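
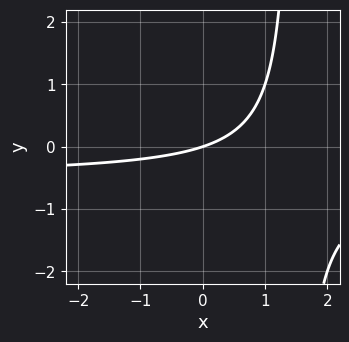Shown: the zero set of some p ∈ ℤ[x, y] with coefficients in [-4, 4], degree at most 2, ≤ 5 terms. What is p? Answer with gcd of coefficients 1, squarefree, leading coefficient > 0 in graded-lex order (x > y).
First, deg p = 2.
Next, from the axis intercepts and sections: it meets the y-axis at y = 0 (among the integer gridlines); one x-axis crossing is at x = 0.
Finally, together with the visible shape, these determine p as stated.

2*x*y + x - 3*y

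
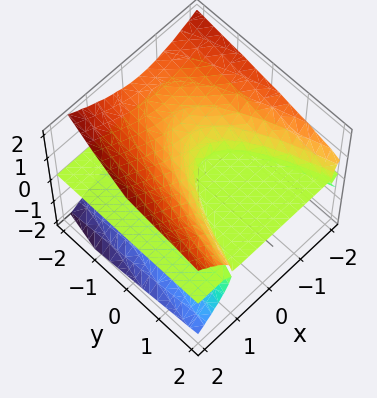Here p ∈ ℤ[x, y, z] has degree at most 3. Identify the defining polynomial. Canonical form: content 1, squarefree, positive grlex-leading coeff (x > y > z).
1. The picture has 2 separate pieces.
2. The degree is 3 — a generic line meets the surface in up to 3 points.
3. Against the integer gridlines: it crosses the z-axis at the gridline z = 0; the visible y-axis segment lies entirely on the surface; the visible x-axis segment lies entirely on the surface.
4. Matching integer coefficients to the picture gives p.

2*x^2*z - 3*z^3 + 2*x*z - 2*y*z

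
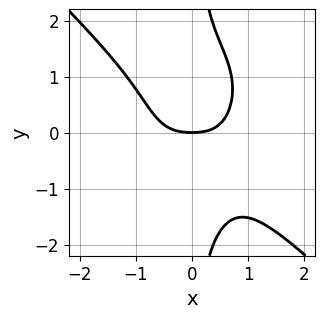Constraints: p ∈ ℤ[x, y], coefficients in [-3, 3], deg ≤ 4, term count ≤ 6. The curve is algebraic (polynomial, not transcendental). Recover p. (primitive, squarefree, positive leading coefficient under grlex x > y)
3*x^4 + x^3*y + 2*x*y^3 + x^2 - 3*y

(a) Degree: no degree-3 curve has this shape, so deg p = 4.
(b) Reading off the gridlines: it crosses the y-axis at the gridline y = 0; it crosses the x-axis at the gridline x = 0.
(c) Putting this together gives p.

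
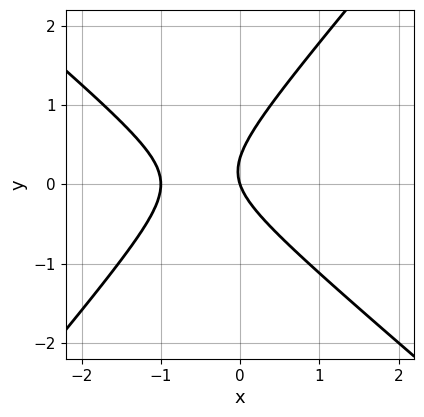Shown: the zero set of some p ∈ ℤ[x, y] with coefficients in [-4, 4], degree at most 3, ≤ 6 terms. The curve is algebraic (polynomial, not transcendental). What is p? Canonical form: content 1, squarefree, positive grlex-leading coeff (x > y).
3*x^2 + x*y - 3*y^2 + 3*x + y

(a) Degree: the shape is more complex than any degree-1 curve, so deg p = 2.
(b) From the visible intercepts: among the integer gridlines, it crosses the x-axis at x ∈ {-1, 0}; it crosses the y-axis at the gridline y = 0.
(c) The integer polynomial consistent with all of this is the stated p.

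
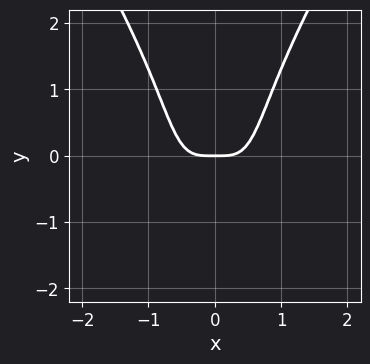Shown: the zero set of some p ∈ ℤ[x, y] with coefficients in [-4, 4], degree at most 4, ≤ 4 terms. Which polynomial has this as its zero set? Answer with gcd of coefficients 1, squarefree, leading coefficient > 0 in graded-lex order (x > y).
First, the degree is 4 — no degree-3 curve has this shape.
Next, symmetries: it's symmetric under x → −x, forcing even powers of x.
Next, observable constraints: one x-axis crossing is at x = 0; one y-axis crossing is at y = 0.
Finally, matching integer coefficients to the picture gives p.

3*x^4 - x^2*y^2 - y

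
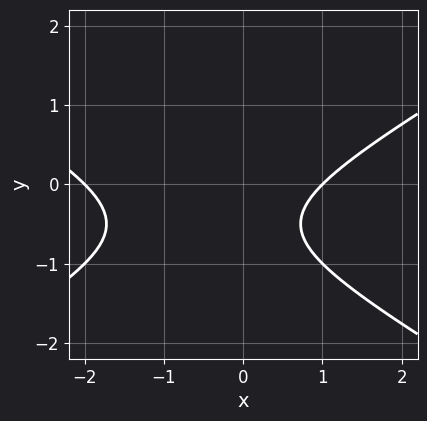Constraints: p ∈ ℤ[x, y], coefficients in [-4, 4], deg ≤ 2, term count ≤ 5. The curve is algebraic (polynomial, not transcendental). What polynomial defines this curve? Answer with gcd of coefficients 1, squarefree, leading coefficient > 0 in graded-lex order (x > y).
x^2 - 3*y^2 + x - 3*y - 2

deg p = 2.
Checking where it meets the axes: among the integer gridlines, it crosses the x-axis at x ∈ {-2, 1}; it misses every integer gridline on the y-axis.
Assembling these constraints gives the stated polynomial.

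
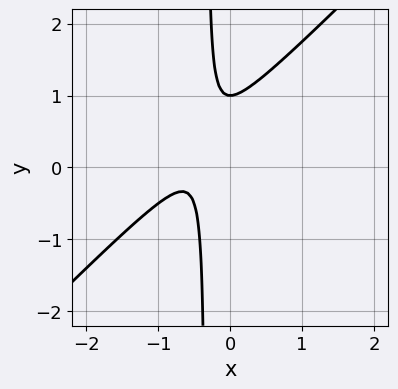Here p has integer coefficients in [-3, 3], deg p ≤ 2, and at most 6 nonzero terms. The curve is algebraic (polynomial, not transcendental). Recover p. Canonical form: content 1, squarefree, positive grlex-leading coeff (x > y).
3*x^2 - 3*x*y + 3*x - y + 1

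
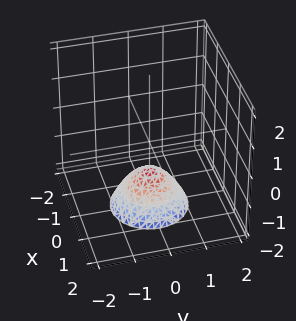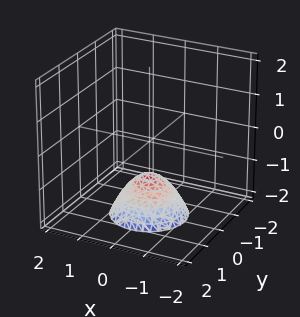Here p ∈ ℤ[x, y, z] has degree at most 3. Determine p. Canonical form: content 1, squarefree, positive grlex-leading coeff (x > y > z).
x^2 + y^2 + z + 1

1. Degree: a generic line meets the surface in up to 2 points, so deg p = 2.
2. By symmetry, every cross-section ⟂ z is a circle, so x, y appear only via x² + y².
3. From the axis intercepts and sections: it misses every integer gridline on the x-axis; a circular section at z = -2 has radius exactly 1; it misses every integer gridline on the y-axis.
4. The integer polynomial consistent with all of this is the stated p. Check: (0, 0, -1) on the z-axis lies on the surface, and p(0, 0, -1) = 0. ✓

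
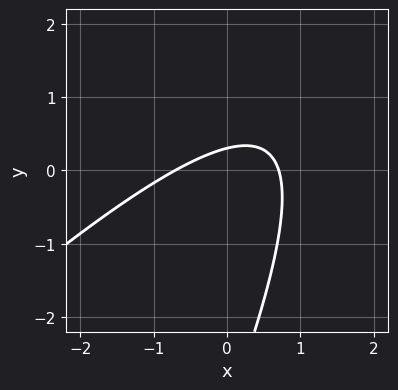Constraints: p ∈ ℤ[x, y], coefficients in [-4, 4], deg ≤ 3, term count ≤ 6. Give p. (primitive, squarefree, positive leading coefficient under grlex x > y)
2*x^2 - 3*x*y + y^2 + 3*y - 1

First, degree: the shape is more complex than any degree-1 curve, so deg p = 2.
Finally, matching integer coefficients to the picture gives p.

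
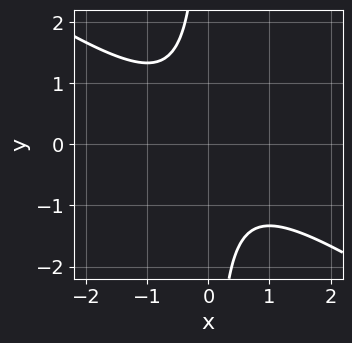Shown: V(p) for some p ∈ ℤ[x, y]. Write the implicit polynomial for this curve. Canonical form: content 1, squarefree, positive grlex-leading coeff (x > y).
(a) deg p = 2. No degree-1 curve has this shape.
(b) Against the integer gridlines: the curve avoids every integer y-axis point in the box; no x-intercept at any integer in the box.
(c) These observations pin down the coefficients.

2*x^2 + 3*x*y + 2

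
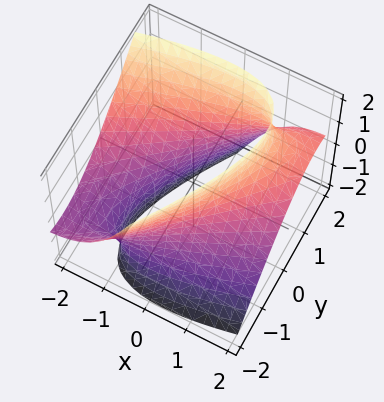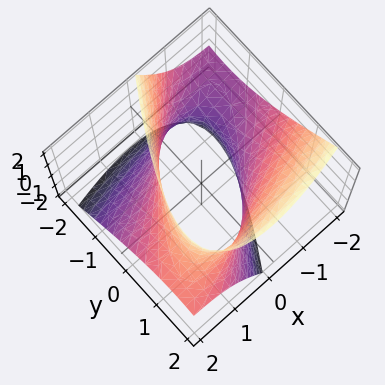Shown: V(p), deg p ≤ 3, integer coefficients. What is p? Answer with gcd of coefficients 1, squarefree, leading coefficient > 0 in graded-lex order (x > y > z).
Degree: no degree-1 surface has this shape, so deg p = 2.
Observable constraints: the surface avoids every integer z-axis point in the box.
Together with the visible shape, these determine p as stated.

x^2 - 3*x*y + 3*x*z + 2*y^2 - z^2 - 3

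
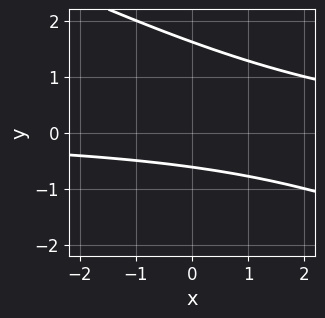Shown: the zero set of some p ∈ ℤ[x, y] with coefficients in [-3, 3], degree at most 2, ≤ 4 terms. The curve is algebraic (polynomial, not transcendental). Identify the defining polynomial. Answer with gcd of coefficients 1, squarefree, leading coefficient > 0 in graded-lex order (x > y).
(a) The degree is 2 — the shape is more complex than any degree-1 curve.
(b) From the axis intercepts and sections: it misses every integer gridline on the x-axis.
(c) Fitting integer coefficients to these (and the overall shape) gives p.

x*y + 2*y^2 - 2*y - 2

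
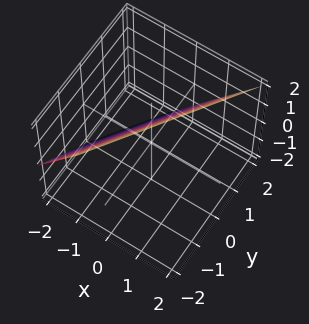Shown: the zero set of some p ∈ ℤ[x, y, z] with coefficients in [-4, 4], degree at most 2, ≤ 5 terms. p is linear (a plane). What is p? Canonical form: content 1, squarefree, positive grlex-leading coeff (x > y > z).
(a) Degree: every cross-section is a straight line — this is a plane, so deg p = 1.
(b) From the visible intercepts: it meets the z-axis at z = 1 (among the integer gridlines); it meets the y-axis at y = 1 (among the integer gridlines).
(c) Together with the visible shape, these determine p as stated.

3*x - 2*y - 2*z + 2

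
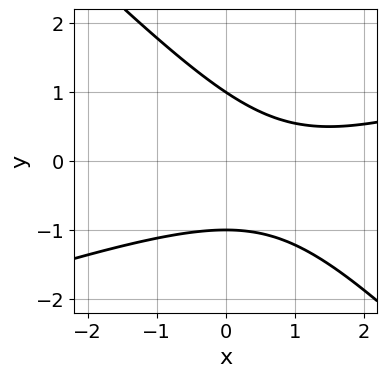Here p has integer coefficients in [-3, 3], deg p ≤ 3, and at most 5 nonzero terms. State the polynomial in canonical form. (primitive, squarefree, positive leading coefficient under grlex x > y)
x^2 - 2*x*y - 3*y^2 - 2*x + 3

deg p = 2. No degree-1 curve has this shape.
From the axis intercepts and sections: among the integer gridlines, it crosses the y-axis at y ∈ {-1, 1}; the curve avoids every integer x-axis point in the box.
These observations pin down the coefficients.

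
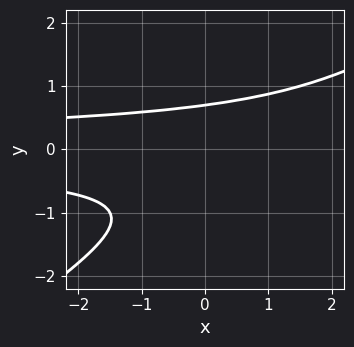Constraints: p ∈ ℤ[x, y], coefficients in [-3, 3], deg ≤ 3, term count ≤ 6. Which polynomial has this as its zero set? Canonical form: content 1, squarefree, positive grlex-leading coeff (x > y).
First, the degree is 3 — a generic line meets the curve in up to 3 points.
Then, from the axis intercepts and sections: no x-intercept at any integer in the box.
Finally, assembling these constraints gives the stated polynomial.

2*x*y^2 - 3*y^3 - 2*y^2 + 2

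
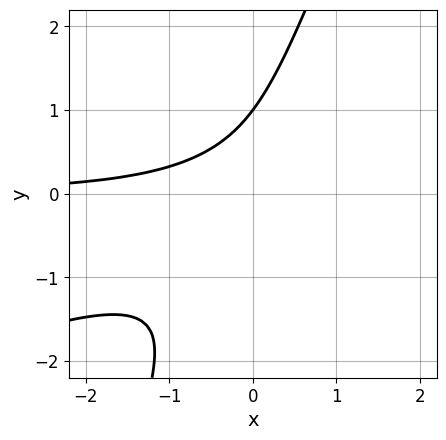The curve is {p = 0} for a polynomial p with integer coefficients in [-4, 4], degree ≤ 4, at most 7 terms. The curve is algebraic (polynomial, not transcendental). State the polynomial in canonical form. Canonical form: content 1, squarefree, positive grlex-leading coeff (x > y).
(a) The degree is 3 — no degree-2 curve has this shape.
(b) From the axis intercepts and sections: it crosses the y-axis at the gridline y = 1; no x-intercept at any integer in the box.
(c) These observations pin down the coefficients.

x^2*y - 3*x*y^2 + y^3 - x*y - 1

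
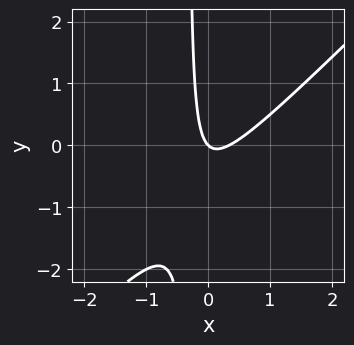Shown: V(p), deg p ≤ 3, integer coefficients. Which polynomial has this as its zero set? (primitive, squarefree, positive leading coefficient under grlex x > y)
3*x^2 - 3*x*y - x - y

(a) The degree is 2 — no degree-1 curve has this shape.
(b) Reading off the gridlines: one x-axis crossing is at x = 0; it crosses the y-axis at the gridline y = 0.
(c) Fitting integer coefficients to these (and the overall shape) gives p.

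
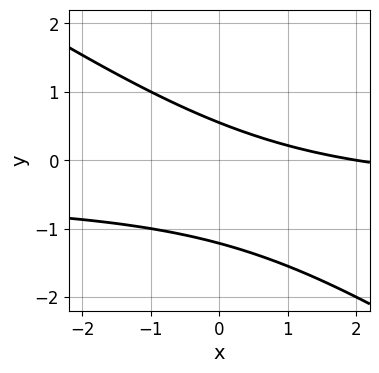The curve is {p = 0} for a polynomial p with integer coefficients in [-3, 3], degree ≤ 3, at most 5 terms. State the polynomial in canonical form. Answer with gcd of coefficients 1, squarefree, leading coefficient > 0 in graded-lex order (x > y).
(a) Degree: no degree-1 curve has this shape, so deg p = 2.
(b) Observable constraints: one x-axis crossing is at x = 2.
(c) Assembling these constraints gives the stated polynomial.

2*x*y + 3*y^2 + x + 2*y - 2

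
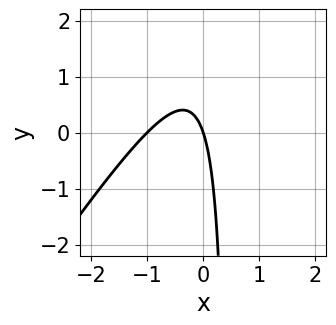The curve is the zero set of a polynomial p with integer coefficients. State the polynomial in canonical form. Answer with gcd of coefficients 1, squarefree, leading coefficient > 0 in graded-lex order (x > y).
The degree is 2 — a generic line meets the curve in up to 2 points.
From the visible intercepts: it crosses the y-axis at the gridline y = 0; among the integer gridlines, it crosses the x-axis at x ∈ {-1, 0}.
The integer polynomial consistent with all of this is the stated p.

3*x^2 - 2*x*y + 3*x + y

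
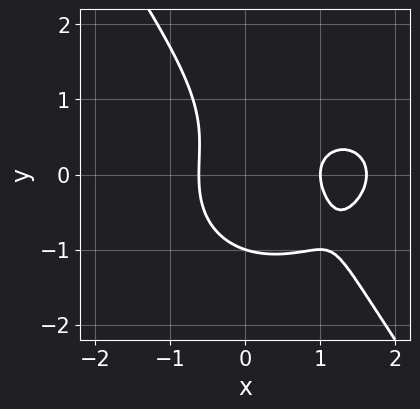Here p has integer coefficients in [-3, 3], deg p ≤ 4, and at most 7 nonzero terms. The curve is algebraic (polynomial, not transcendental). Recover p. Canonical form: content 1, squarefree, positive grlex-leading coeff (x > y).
First, the degree is 3 — a generic line meets the curve in up to 3 points.
Then, against the integer gridlines: it crosses the x-axis at the gridline x = 1; it meets the y-axis at y = -1 (among the integer gridlines).
Finally, assembling these constraints gives the stated polynomial.

x^3 + x*y^2 + y^3 - 2*x^2 + 1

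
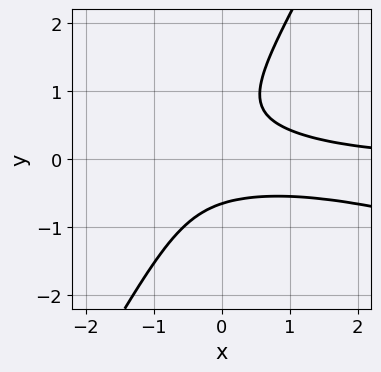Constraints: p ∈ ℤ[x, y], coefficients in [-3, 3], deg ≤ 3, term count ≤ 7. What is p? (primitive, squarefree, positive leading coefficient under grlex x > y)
1. The degree is 3 — a generic line meets the curve in up to 3 points.
2. Against the integer gridlines: it misses every integer gridline on the x-axis.
3. Putting this together gives p.

x^2*y + 3*x*y^2 - 2*y^3 + y^2 - 1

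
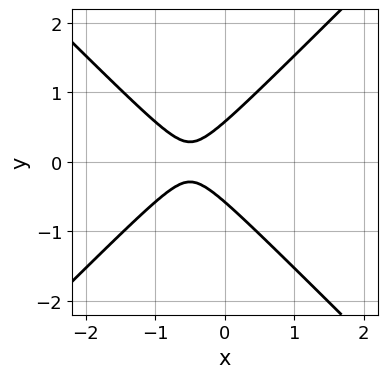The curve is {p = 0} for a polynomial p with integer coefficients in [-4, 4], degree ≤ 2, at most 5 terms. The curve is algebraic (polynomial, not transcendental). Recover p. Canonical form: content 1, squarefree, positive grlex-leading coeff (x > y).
First, degree: the shape is more complex than any degree-1 curve, so deg p = 2.
Next, symmetries: it's symmetric under y → −y, forcing even powers of y.
Next, against the integer gridlines: the curve avoids every integer x-axis point in the box.
Finally, solving for integer coefficients yields p as stated.

3*x^2 - 3*y^2 + 3*x + 1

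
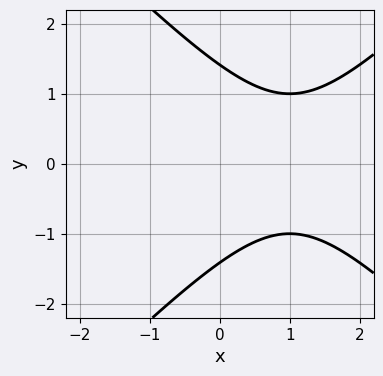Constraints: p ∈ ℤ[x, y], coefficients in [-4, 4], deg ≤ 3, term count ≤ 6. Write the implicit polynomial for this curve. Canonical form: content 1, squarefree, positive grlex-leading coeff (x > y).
x^2 - y^2 - 2*x + 2

The degree is 2 — a generic line meets the curve in up to 2 points.
Symmetries: the y ↦ −y reflection is a symmetry, so y appears only in even powers.
From the axis intercepts and sections: no x-intercept at any integer in the box.
Assembling these constraints gives the stated polynomial.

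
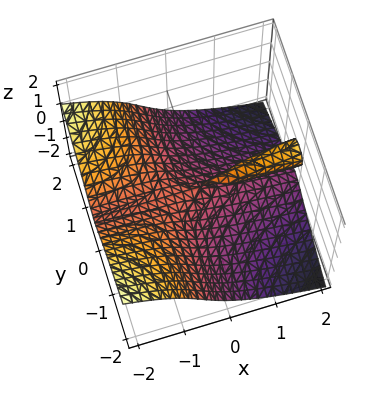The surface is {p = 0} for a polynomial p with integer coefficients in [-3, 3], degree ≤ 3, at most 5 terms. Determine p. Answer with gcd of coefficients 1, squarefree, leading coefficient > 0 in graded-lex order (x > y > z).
3*x*y^2 + 2*y^2*z + 3*z^3 - x*z + 2*y^2

1. The picture has 2 separate pieces. Treating them together as one polynomial.
2. The degree is 3 — a generic line meets the surface in up to 3 points.
3. From the visible intercepts: one y-axis crossing is at y = 0; the visible x-axis segment lies entirely on the surface; it crosses the z-axis at the gridline z = 0.
4. Fitting integer coefficients to these (and the overall shape) gives p.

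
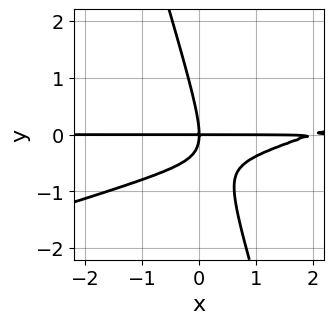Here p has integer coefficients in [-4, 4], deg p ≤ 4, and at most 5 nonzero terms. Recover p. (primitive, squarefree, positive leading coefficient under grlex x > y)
First, degree: a generic line meets the curve in up to 3 points, so deg p = 3.
Then, against the integer gridlines: the visible x-axis segment lies entirely on the curve; one y-axis crossing is at y = 0.
Finally, solving for integer coefficients yields p as stated.

x^2*y - 3*x*y^2 - y^3 - 2*x*y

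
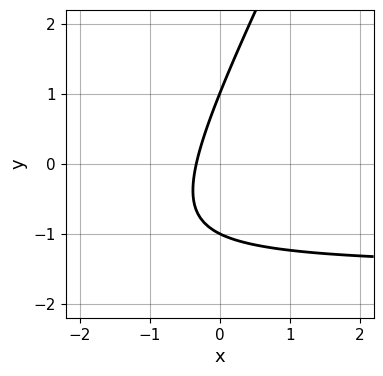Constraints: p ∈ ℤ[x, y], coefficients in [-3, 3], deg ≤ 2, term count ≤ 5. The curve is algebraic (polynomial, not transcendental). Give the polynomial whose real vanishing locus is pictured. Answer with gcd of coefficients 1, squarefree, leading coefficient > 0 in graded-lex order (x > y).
2*x*y - y^2 + 3*x + 1

1. deg p = 2.
2. Against the integer gridlines: the y-axis gridline crossings are at y ∈ {-1, 1}.
3. Putting this together gives p.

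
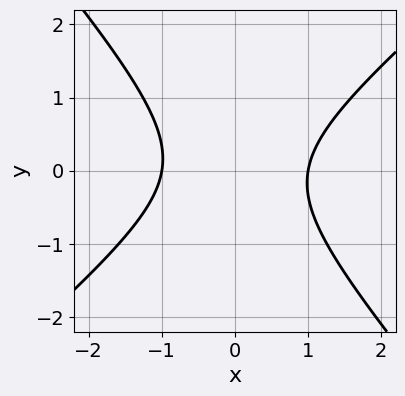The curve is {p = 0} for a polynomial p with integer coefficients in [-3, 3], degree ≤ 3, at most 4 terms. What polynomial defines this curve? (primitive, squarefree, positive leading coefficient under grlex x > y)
(a) Degree: no degree-1 curve has this shape, so deg p = 2.
(b) Checking where it meets the axes: no y-intercept at any integer in the box; among the integer gridlines, it crosses the x-axis at x ∈ {-1, 1}.
(c) Putting this together gives p.

3*x^2 - x*y - 3*y^2 - 3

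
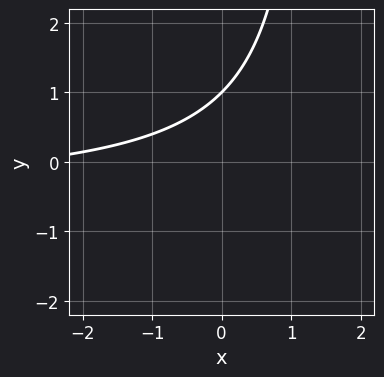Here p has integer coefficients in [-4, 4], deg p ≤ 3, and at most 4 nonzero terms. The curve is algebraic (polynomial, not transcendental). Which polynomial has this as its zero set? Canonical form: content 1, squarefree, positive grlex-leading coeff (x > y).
First, the degree is 2 — no degree-1 curve has this shape.
Next, against the integer gridlines: it misses every integer gridline on the x-axis; it crosses the y-axis at the gridline y = 1.
Finally, matching integer coefficients to the picture gives p.

2*x*y + x - 3*y + 3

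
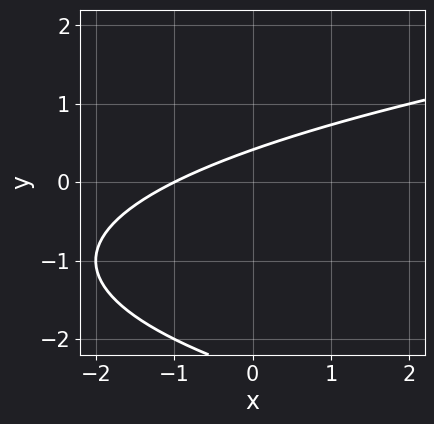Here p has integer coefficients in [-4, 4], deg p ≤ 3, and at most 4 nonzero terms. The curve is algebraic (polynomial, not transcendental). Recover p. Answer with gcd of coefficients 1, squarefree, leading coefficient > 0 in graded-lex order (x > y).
y^2 - x + 2*y - 1

Degree: no degree-1 curve has this shape, so deg p = 2.
Checking where it meets the axes: it crosses the x-axis at the gridline x = -1.
Fitting integer coefficients to these (and the overall shape) gives p.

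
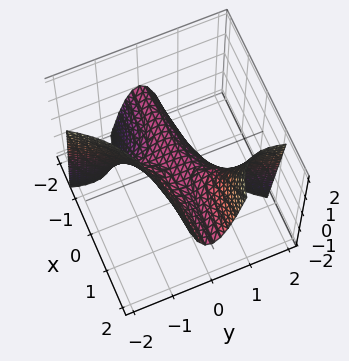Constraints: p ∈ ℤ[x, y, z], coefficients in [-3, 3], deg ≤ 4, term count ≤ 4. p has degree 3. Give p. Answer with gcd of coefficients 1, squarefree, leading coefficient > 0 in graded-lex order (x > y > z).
2*x*y^2 - y^3 - z

(a) deg p = 3.
(b) From the visible intercepts: it meets the z-axis at z = 0 (among the integer gridlines); it meets the y-axis at y = 0 (among the integer gridlines); every point of the x-axis in the box is on the surface.
(c) Fitting integer coefficients to these (and the overall shape) gives p.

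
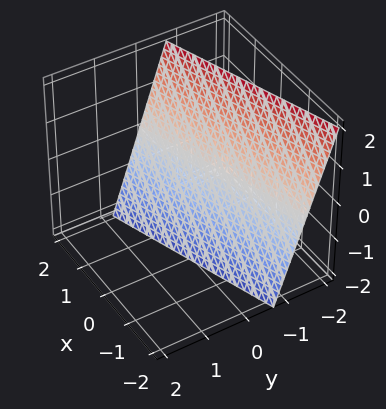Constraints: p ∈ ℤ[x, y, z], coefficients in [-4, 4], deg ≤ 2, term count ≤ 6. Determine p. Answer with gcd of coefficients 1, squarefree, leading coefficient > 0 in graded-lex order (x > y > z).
deg p = 1. The surface is flat (a plane).
From the visible intercepts: it meets the x-axis at x = 2 (among the integer gridlines); it meets the z-axis at z = -2 (among the integer gridlines).
Fitting integer coefficients to these (and the overall shape) gives p.

x - 3*y - z - 2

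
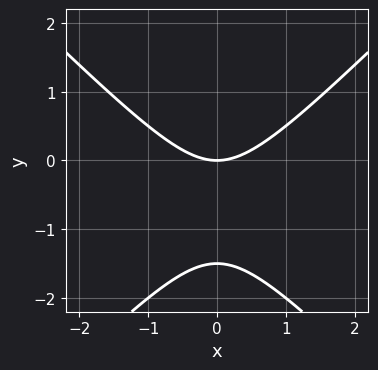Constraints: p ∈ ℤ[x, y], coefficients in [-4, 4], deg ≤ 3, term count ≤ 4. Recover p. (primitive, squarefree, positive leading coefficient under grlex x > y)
2*x^2 - 2*y^2 - 3*y

1. The degree is 2 — a generic line meets the curve in up to 2 points.
2. Symmetries: the x ↦ −x reflection is a symmetry, so x appears only in even powers.
3. From the visible intercepts: one x-axis crossing is at x = 0; it crosses the y-axis at the gridline y = 0.
4. Fitting integer coefficients to these (and the overall shape) gives p.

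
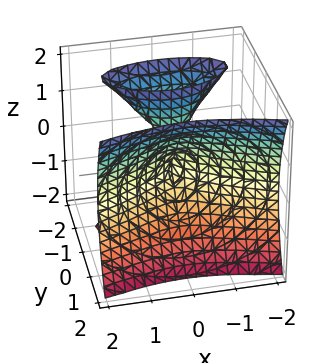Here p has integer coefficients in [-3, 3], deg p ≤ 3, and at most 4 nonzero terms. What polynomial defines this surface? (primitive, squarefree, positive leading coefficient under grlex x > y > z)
2*y^3 - y*z^2 - x^2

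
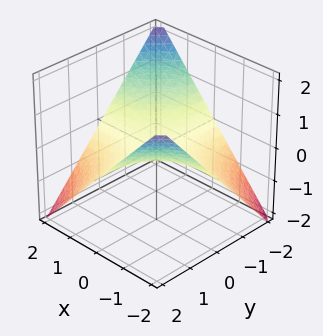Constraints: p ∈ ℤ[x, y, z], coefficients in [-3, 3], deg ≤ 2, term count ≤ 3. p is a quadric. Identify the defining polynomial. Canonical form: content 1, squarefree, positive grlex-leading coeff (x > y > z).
x*y + 2*z

1. The degree is 2 — a saddle surface; a quadric.
2. From the visible intercepts: the visible y-axis segment lies entirely on the surface; one z-axis crossing is at z = 0; the visible x-axis segment lies entirely on the surface.
3. These observations pin down the coefficients.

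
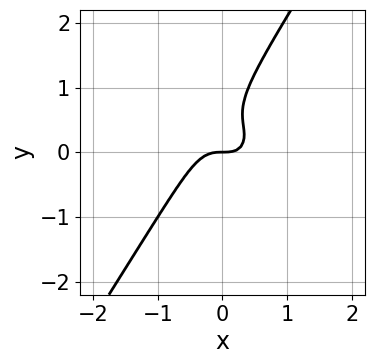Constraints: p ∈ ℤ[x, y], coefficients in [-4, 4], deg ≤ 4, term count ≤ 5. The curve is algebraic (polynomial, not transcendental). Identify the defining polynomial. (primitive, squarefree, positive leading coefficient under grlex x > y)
3*x^3 + 2*x*y^2 - 2*y^3 + 2*y^2 - y

deg p = 3. No degree-2 curve has this shape.
Observable constraints: it crosses the y-axis at the gridline y = 0; one x-axis crossing is at x = 0.
The integer polynomial consistent with all of this is the stated p.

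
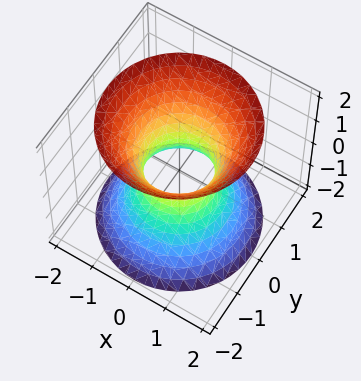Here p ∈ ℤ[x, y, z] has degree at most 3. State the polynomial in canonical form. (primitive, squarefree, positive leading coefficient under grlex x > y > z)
First, degree: the shape is more complex than any degree-1 surface, so deg p = 2.
Then, symmetries: the surface is invariant under rotation about z: p = q(x² + y², z).
Next, reading off the gridlines: it misses every integer gridline on the z-axis; a circular section at z = 2 has radius between 1 and 2.
Finally, matching integer coefficients to the picture gives p.

3*x^2 + 3*y^2 - 2*z^2 - 2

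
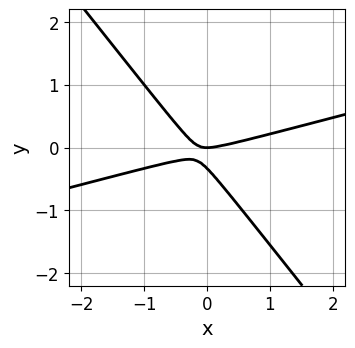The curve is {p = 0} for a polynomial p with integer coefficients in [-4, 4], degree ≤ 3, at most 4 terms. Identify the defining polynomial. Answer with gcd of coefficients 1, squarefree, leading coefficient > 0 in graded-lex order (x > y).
1. The degree is 2 — no degree-1 curve has this shape.
2. From the axis intercepts and sections: one x-axis crossing is at x = 0; it meets the y-axis at y = 0 (among the integer gridlines).
3. These observations pin down the coefficients.

x^2 - 3*x*y - 3*y^2 - y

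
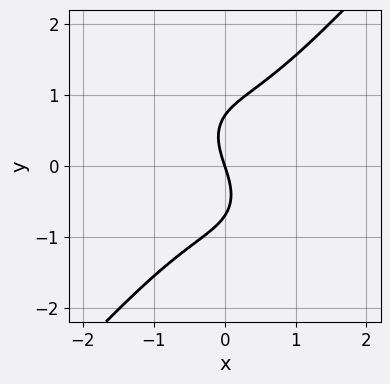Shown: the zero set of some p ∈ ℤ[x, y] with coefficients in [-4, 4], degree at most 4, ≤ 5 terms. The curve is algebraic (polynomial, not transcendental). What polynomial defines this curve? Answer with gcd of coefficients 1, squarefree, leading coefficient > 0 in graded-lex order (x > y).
3*x^3 - 2*y^3 + 3*x + y

deg p = 3.
Checking where it meets the axes: it crosses the x-axis at the gridline x = 0; it meets the y-axis at y = 0 (among the integer gridlines).
The integer polynomial consistent with all of this is the stated p.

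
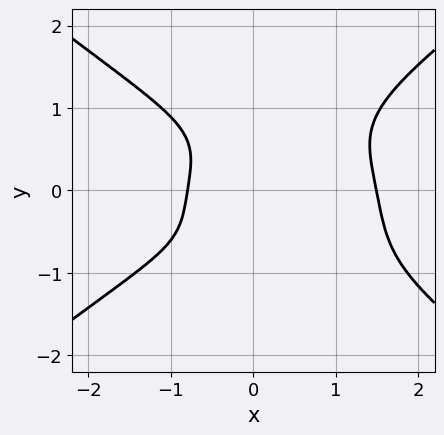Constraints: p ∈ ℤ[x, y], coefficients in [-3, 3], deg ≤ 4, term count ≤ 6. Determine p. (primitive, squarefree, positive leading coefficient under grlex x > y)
x^4 - 3*y^4 + x^2*y - 2*x - 2

First, deg p = 4.
Next, from the axis intercepts and sections: no y-intercept at any integer in the box.
Finally, assembling these constraints gives the stated polynomial.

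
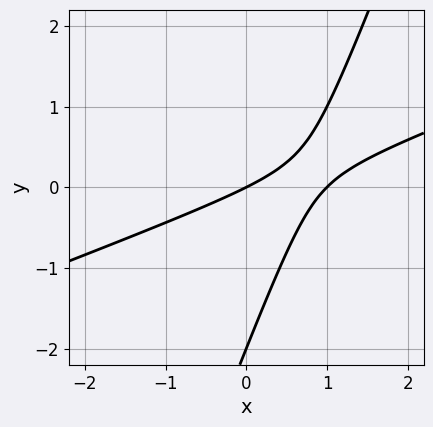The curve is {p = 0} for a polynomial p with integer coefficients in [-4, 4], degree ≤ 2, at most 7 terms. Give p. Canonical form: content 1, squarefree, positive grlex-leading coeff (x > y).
x^2 - 3*x*y + y^2 - x + 2*y

First, the degree is 2 — a generic line meets the curve in up to 2 points.
Then, against the integer gridlines: the y-axis gridline crossings are at y ∈ {-2, 0}; the x-axis gridline crossings are at x ∈ {0, 1}.
Finally, these observations pin down the coefficients.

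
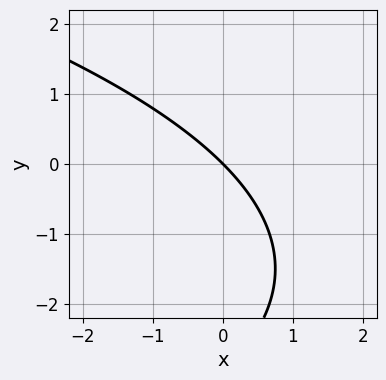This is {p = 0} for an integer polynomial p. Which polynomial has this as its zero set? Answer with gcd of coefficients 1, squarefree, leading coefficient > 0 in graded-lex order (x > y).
The degree is 2 — a generic line meets the curve in up to 2 points.
From the visible intercepts: it crosses the x-axis at the gridline x = 0; one y-axis crossing is at y = 0.
Assembling these constraints gives the stated polynomial.

y^2 + 3*x + 3*y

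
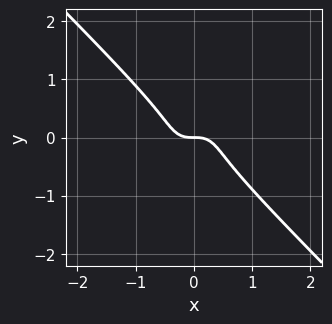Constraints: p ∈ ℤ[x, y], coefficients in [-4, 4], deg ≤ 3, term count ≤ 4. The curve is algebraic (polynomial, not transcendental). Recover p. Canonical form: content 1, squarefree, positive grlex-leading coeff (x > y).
3*x^3 + 3*y^3 + y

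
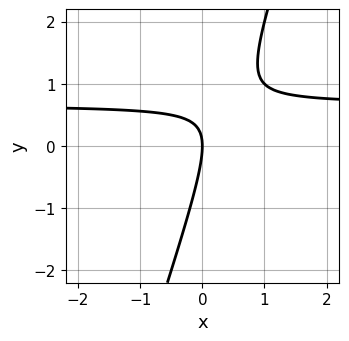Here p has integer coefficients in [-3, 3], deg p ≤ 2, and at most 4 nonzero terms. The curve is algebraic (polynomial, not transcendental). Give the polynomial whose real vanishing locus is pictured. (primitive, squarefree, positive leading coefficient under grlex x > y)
1. deg p = 2. No degree-1 curve has this shape.
2. Reading off the gridlines: it meets the y-axis at y = 0 (among the integer gridlines); it crosses the x-axis at the gridline x = 0.
3. These observations pin down the coefficients.

3*x*y - y^2 - 2*x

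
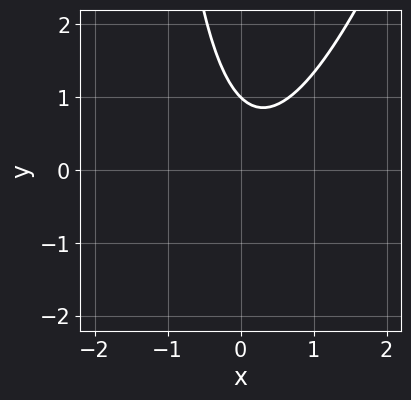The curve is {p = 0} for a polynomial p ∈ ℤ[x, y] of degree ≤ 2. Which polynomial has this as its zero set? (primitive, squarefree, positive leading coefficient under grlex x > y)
The degree is 2 — a generic line meets the curve in up to 2 points.
From the axis intercepts and sections: it crosses the y-axis at the gridline y = 1; the curve avoids every integer x-axis point in the box.
Assembling these constraints gives the stated polynomial.

3*x^2 - x*y - x - 2*y + 2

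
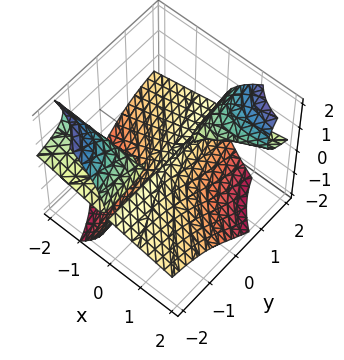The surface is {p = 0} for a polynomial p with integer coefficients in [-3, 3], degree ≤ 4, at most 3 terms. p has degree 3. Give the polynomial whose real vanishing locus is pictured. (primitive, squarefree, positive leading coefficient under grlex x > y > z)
2*x*y*z - z^3 - x^2

First, the picture has 2 separate pieces.
Next, deg p = 3.
Then, from the visible intercepts: one z-axis crossing is at z = 0; every point of the y-axis in the box is on the surface.
Finally, the integer polynomial consistent with all of this is the stated p.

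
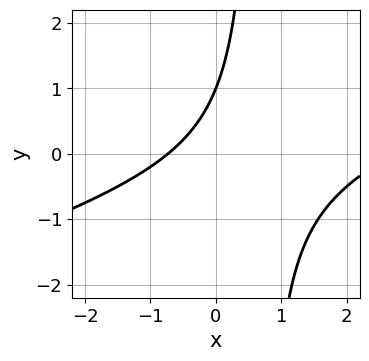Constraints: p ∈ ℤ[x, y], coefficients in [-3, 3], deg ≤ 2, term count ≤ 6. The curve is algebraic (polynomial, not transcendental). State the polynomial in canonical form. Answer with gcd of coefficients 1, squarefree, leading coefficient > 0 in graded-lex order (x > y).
x^2 - 3*x*y - 2*x + 2*y - 2

(a) deg p = 2. The shape is more complex than any degree-1 curve.
(b) Checking where it meets the axes: one y-axis crossing is at y = 1.
(c) Together with the visible shape, these determine p as stated.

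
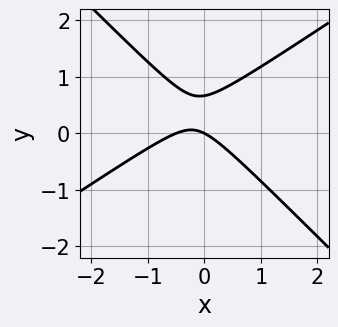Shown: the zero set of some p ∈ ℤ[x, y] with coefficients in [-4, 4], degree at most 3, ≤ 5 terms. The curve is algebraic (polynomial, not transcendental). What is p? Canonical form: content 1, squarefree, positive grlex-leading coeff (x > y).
2*x^2 - x*y - 3*y^2 + x + 2*y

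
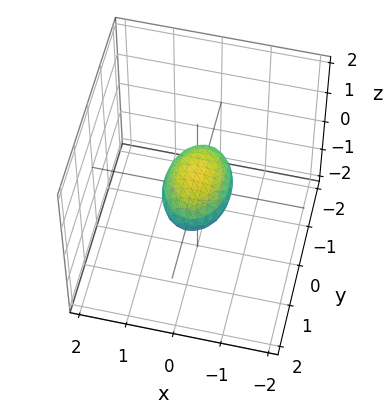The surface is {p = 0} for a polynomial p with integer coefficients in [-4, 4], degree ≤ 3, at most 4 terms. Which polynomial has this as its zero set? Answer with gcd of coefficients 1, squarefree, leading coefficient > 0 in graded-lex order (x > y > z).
2*x^2 + y^2 + 3*z^2 - 1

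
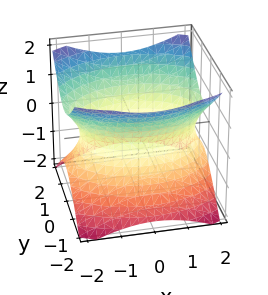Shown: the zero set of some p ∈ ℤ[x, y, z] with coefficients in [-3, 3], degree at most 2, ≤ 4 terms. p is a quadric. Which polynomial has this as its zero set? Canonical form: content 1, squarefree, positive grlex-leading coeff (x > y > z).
x^2 + 2*y^2 - 2*z^2 - 3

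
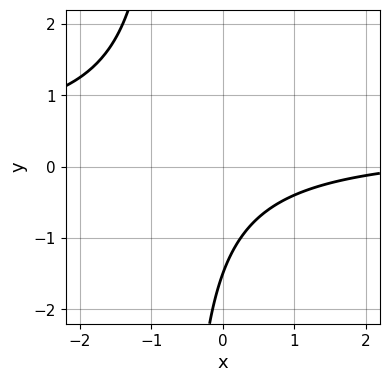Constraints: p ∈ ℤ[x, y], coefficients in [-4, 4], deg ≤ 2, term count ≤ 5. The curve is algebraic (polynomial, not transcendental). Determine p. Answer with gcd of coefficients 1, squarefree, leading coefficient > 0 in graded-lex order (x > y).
3*x*y - x + 2*y + 3

First, degree: no degree-1 curve has this shape, so deg p = 2.
Then, reading off the gridlines: it misses every integer gridline on the x-axis.
Finally, together with the visible shape, these determine p as stated.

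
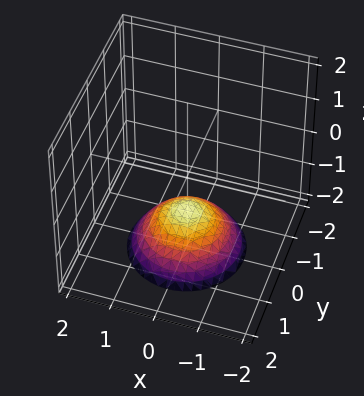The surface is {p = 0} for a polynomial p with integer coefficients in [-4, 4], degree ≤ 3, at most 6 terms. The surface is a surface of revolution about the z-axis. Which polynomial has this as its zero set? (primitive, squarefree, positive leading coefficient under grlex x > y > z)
2*x^2 + 2*y^2 + 3*z + 3

1. Degree: the shape is more complex than any degree-1 surface, so deg p = 2.
2. Symmetries: the surface is invariant under rotation about z: p = q(x² + y², z).
3. Checking where it meets the axes: one z-axis crossing is at z = -1; it misses every integer gridline on the y-axis; the surface avoids every integer x-axis point in the box.
4. The integer polynomial consistent with all of this is the stated p.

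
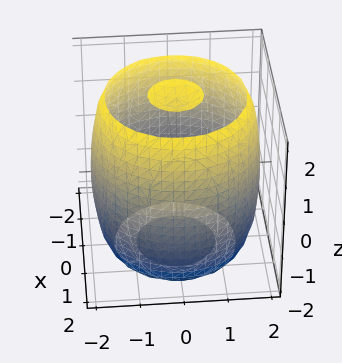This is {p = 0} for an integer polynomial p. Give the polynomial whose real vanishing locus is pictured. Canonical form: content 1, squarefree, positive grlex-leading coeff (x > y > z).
(a) There are 3 components.
(b) deg p = 4.
(c) Symmetries: every cross-section ⟂ z is a circle, so x, y appear only via x² + y².
(d) Observable constraints: a circular section at z = 2 has radius between 0 and 1.
(e) These observations pin down the coefficients.

x^4 + 2*x^2*y^2 + y^4 - 3*x^2 - 3*y^2 + z^2 - 3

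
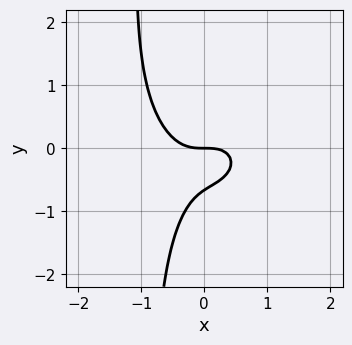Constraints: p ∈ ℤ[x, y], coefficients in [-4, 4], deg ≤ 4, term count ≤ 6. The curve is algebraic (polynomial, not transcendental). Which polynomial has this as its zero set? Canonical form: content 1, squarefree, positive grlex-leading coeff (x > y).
(a) deg p = 3.
(b) Against the integer gridlines: it meets the y-axis at y = 0 (among the integer gridlines); it meets the x-axis at x = 0 (among the integer gridlines).
(c) Solving for integer coefficients yields p as stated.

3*x^3 + 3*x*y^2 + 3*y^2 + 2*y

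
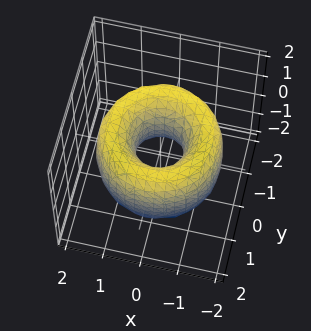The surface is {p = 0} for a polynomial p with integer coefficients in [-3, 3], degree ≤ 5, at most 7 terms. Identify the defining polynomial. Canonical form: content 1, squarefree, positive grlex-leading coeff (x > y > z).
First, degree: no degree-3 surface has this shape, so deg p = 4.
Next, symmetries: the surface is invariant under rotation about z: p = q(x² + y², z).
Next, checking where it meets the axes: it misses every integer gridline on the z-axis; a circular section at z = 0 has radius between 0 and 1.
Finally, assembling these constraints gives the stated polynomial.

x^4 + 2*x^2*y^2 + y^4 - 3*x^2 - 3*y^2 + z^2 + 1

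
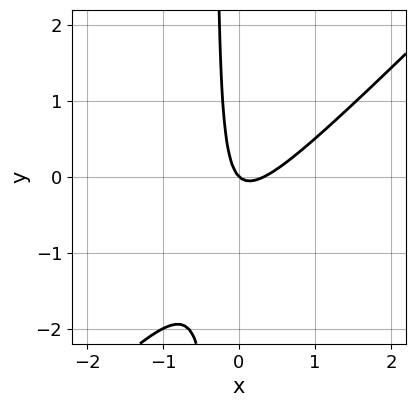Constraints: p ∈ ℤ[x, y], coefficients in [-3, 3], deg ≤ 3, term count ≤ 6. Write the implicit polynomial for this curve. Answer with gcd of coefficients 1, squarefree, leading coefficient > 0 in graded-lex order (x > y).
3*x^2 - 3*x*y - x - y

deg p = 2. A generic line meets the curve in up to 2 points.
From the visible intercepts: it crosses the x-axis at the gridline x = 0; it crosses the y-axis at the gridline y = 0.
Together with the visible shape, these determine p as stated.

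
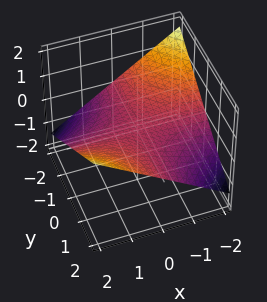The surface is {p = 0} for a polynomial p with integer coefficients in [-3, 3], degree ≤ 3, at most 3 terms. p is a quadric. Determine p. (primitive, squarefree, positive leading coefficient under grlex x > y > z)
1. The degree is 2 — a saddle surface; a quadric.
2. From the axis intercepts and sections: every point of the x-axis in the box is on the surface; every point of the y-axis in the box is on the surface.
3. Assembling these constraints gives the stated polynomial.

x*y - 3*z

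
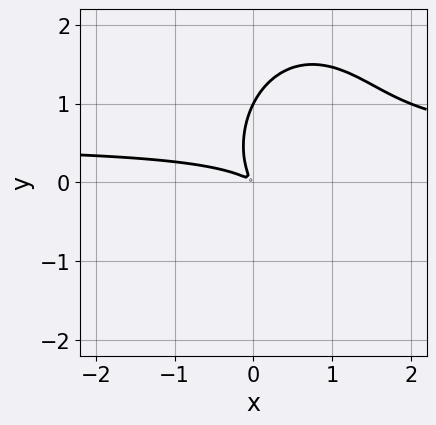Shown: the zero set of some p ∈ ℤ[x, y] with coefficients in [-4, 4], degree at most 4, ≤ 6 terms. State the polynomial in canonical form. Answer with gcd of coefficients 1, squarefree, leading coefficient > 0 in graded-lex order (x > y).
2*x^2*y + y^3 - x^2 - 2*x*y - y^2

(a) Degree: the shape is more complex than any degree-2 curve, so deg p = 3.
(b) Checking where it meets the axes: one y-axis crossing is at y = 1.
(c) Putting this together gives p.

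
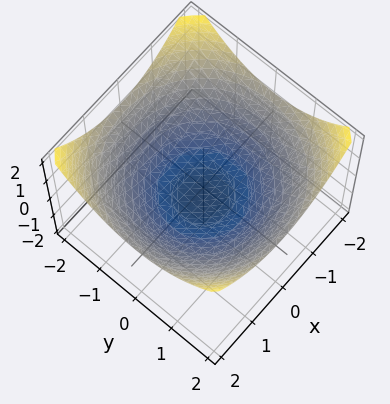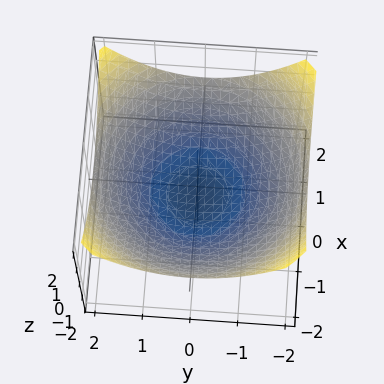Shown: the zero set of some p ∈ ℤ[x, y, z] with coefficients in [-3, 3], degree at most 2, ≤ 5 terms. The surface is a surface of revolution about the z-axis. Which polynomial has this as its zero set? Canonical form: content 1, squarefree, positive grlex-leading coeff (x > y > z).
1. deg p = 2.
2. By symmetry, the z-axis is an axis of rotation, so x and y enter only as x² + y².
3. Checking where it meets the axes: a circular section at z = 0 has radius between 1 and 2.
4. Putting this together gives p.

x^2 + y^2 - 3*z - 2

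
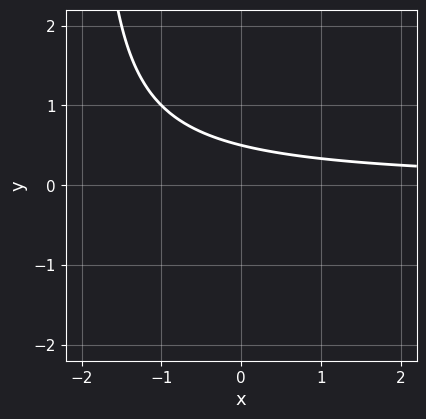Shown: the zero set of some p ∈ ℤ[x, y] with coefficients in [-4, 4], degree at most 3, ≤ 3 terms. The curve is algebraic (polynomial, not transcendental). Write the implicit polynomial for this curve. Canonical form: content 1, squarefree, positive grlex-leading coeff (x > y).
x*y + 2*y - 1

Degree: no degree-1 curve has this shape, so deg p = 2.
Observable constraints: no x-intercept at any integer in the box.
Matching integer coefficients to the picture gives p.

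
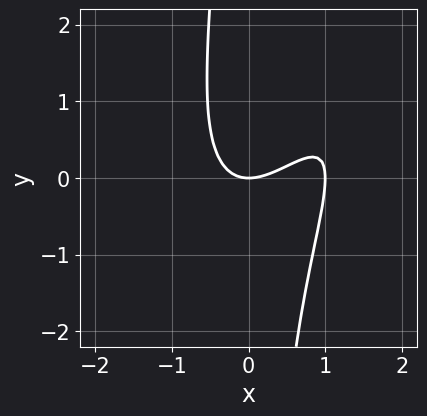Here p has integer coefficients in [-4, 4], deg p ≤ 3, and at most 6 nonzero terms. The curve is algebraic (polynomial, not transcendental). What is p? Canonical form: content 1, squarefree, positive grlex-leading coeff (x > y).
1. The degree is 3 — the shape is more complex than any degree-2 curve.
2. Reading off the gridlines: the x-axis gridline crossings are at x ∈ {0, 1}; it crosses the y-axis at the gridline y = 0.
3. Solving for integer coefficients yields p as stated.

2*x^3 - 2*x^2*y + x*y^2 - 2*x^2 + 2*y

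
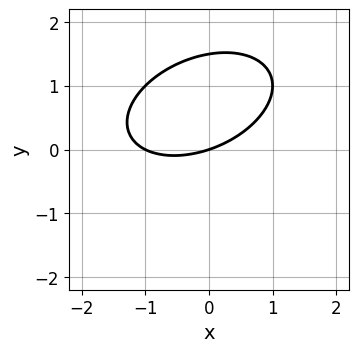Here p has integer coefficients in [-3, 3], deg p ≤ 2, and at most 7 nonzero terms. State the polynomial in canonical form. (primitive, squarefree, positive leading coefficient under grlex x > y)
1. deg p = 2. The shape is more complex than any degree-1 curve.
2. From the axis intercepts and sections: one y-axis crossing is at y = 0; the x-axis gridline crossings are at x ∈ {-1, 0}.
3. Assembling these constraints gives the stated polynomial.

x^2 - x*y + 2*y^2 + x - 3*y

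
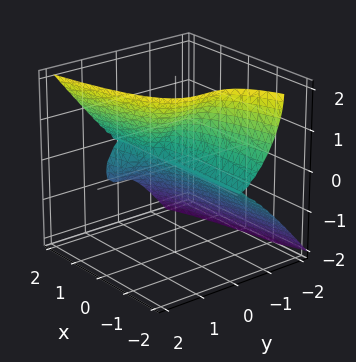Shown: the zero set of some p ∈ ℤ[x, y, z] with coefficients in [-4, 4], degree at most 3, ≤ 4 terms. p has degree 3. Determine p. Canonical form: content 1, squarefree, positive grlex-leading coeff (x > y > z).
x*z^2 - 2*y^3 + z^3 - z^2

deg p = 3. No degree-2 surface has this shape.
From the visible intercepts: the visible x-axis segment lies entirely on the surface; among the integer gridlines, it crosses the z-axis at z ∈ {0, 1}; it crosses the y-axis at the gridline y = 0.
Matching integer coefficients to the picture gives p.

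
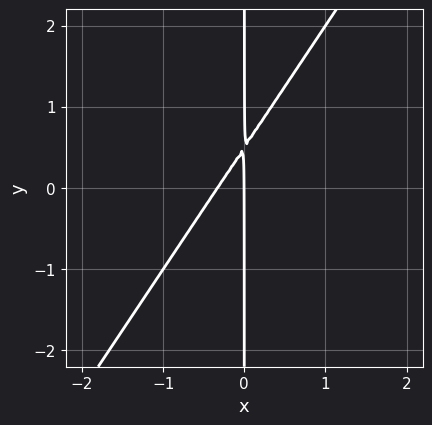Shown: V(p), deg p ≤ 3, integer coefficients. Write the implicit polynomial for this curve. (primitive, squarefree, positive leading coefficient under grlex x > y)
First, deg p = 2.
Next, reading off the gridlines: every point of the y-axis in the box is on the curve; one x-axis crossing is at x = 0.
Finally, putting this together gives p.

3*x^2 - 2*x*y + x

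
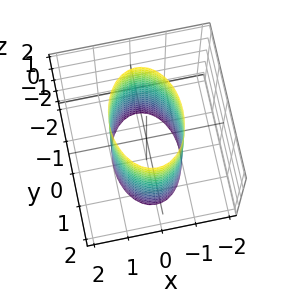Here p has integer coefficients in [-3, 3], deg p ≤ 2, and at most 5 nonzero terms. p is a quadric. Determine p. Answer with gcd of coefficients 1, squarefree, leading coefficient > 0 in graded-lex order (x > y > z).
First, deg p = 2. Constant cross-section along one axis; a quadric.
Next, symmetries: it's symmetric under y → −y, forcing even powers of y; it's symmetric under x → −x, forcing even powers of x; the z ↦ −z reflection is a symmetry, so z appears only in even powers.
Next, observable constraints: the x-axis gridline crossings are at x ∈ {-1, 1}; it misses every integer gridline on the z-axis.
Finally, together with the visible shape, these determine p as stated.

2*x^2 + y^2 - 2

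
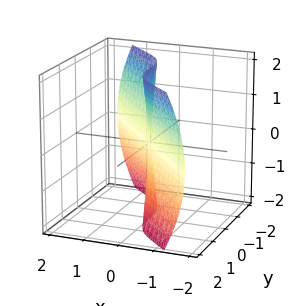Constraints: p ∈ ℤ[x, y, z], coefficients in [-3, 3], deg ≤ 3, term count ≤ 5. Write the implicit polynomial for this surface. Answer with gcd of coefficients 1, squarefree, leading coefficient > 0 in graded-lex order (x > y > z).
The degree is 3 — the shape is more complex than any degree-2 surface.
Against the integer gridlines: it crosses the y-axis at the gridline y = 0; every point of the z-axis in the box is on the surface; it meets the x-axis at x = 0 (among the integer gridlines).
Together with the visible shape, these determine p as stated.

3*x^3 + 2*x*z^2 + 2*y^3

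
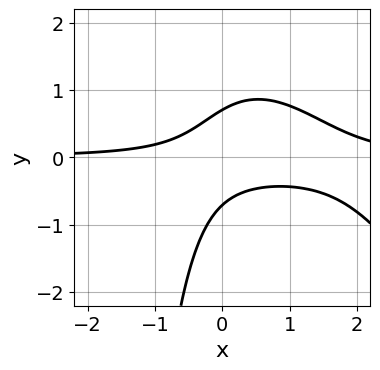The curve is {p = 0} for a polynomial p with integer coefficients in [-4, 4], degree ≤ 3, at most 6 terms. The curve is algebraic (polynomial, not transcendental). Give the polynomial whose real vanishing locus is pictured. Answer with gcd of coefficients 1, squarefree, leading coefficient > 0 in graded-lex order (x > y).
The degree is 3 — the shape is more complex than any degree-2 curve.
Observable constraints: it misses every integer gridline on the x-axis.
Solving for integer coefficients yields p as stated.

2*x^2*y + x*y^2 - 3*x*y + 2*y^2 - 1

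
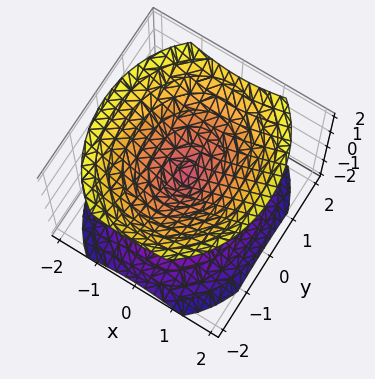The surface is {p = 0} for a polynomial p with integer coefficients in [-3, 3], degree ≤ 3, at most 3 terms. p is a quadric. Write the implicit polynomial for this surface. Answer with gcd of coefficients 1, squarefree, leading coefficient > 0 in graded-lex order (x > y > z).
(a) The picture has 2 separate pieces. Treating them together as one polynomial.
(b) Degree: a double cone through the origin; a quadric, so deg p = 2.
(c) Symmetries: it's symmetric under x → −x, forcing even powers of x; the z ↦ −z reflection is a symmetry, so z appears only in even powers; it's symmetric under y → −y, forcing even powers of y.
(d) From the axis intercepts and sections: one y-axis crossing is at y = 0; it meets the z-axis at z = 0 (among the integer gridlines).
(e) Putting this together gives p.

3*x^2 + 2*y^2 - 3*z^2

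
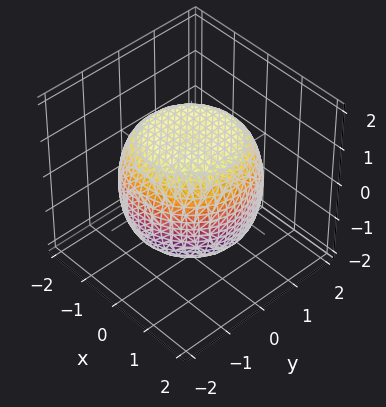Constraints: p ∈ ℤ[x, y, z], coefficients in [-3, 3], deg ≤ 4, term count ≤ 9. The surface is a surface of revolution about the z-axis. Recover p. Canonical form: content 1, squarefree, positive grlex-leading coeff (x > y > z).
x^4 + 2*x^2*y^2 + y^4 - x^2 - y^2 + 2*z^2 - 3

(a) The degree is 4 — the shape is more complex than any degree-3 surface.
(b) By symmetry, the z-axis is an axis of rotation, so x and y enter only as x² + y².
(c) Reading off the gridlines: a circular section at z = -1 has radius between 1 and 2.
(d) Fitting integer coefficients to these (and the overall shape) gives p.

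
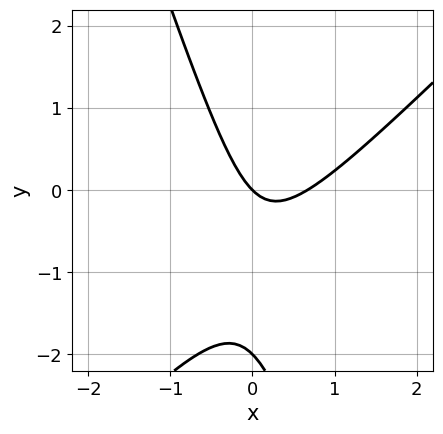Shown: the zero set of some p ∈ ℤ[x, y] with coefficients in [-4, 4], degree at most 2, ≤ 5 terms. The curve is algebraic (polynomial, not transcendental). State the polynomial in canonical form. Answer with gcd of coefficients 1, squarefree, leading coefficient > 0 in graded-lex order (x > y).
3*x^2 - 2*x*y - y^2 - 2*x - 2*y

First, the degree is 2 — the shape is more complex than any degree-1 curve.
Next, observable constraints: it meets the x-axis at x = 0 (among the integer gridlines); the y-axis gridline crossings are at y ∈ {-2, 0}.
Finally, the integer polynomial consistent with all of this is the stated p.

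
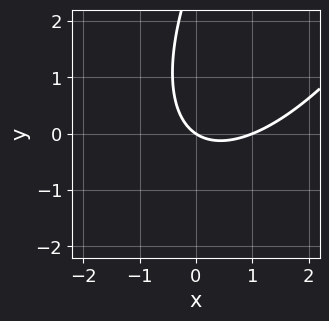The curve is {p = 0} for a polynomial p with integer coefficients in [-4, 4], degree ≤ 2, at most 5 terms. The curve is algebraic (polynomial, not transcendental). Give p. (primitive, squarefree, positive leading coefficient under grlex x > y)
2*x^2 - 2*x*y + y^2 - 2*x - 3*y

1. Degree: a generic line meets the curve in up to 2 points, so deg p = 2.
2. Checking where it meets the axes: among the integer gridlines, it crosses the x-axis at x ∈ {0, 1}; it meets the y-axis at y = 0 (among the integer gridlines).
3. The integer polynomial consistent with all of this is the stated p.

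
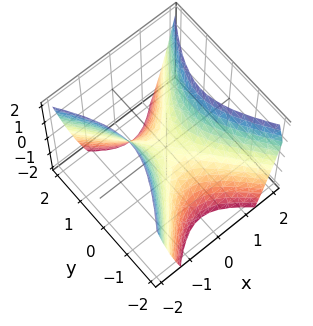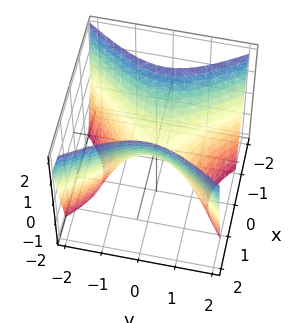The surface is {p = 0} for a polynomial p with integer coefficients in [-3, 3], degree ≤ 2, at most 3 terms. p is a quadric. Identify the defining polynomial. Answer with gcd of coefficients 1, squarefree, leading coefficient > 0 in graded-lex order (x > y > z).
(a) The degree is 2 — a hyperbolic paraboloid; a quadric.
(b) Symmetries: it's symmetric under x → −x, forcing even powers of x; the y ↦ −y reflection is a symmetry, so y appears only in even powers.
(c) From the axis intercepts and sections: it crosses the z-axis at the gridline z = 0; it crosses the x-axis at the gridline x = 0.
(d) Fitting integer coefficients to these (and the overall shape) gives p.

3*x^2 - 2*y^2 - 2*z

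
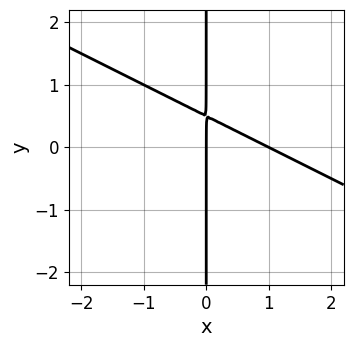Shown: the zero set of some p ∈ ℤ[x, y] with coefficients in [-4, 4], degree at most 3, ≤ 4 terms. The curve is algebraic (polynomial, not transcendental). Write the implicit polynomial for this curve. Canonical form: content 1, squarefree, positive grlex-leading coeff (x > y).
x^2 + 2*x*y - x

The degree is 2 — a generic line meets the curve in up to 2 points.
Observable constraints: every point of the y-axis in the box is on the curve; the x-axis gridline crossings are at x ∈ {0, 1}.
Together with the visible shape, these determine p as stated.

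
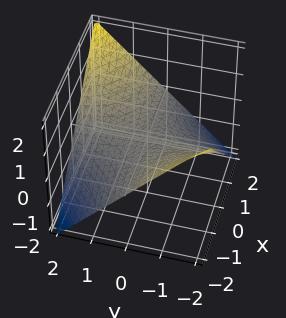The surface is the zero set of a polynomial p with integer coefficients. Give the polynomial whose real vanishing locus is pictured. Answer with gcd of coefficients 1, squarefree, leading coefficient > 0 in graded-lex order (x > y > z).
(a) The degree is 2 — a hyperbolic paraboloid; a quadric.
(b) From the visible intercepts: every point of the y-axis in the box is on the surface; every point of the x-axis in the box is on the surface; one z-axis crossing is at z = 0.
(c) Together with the visible shape, these determine p as stated.

x*y - 2*z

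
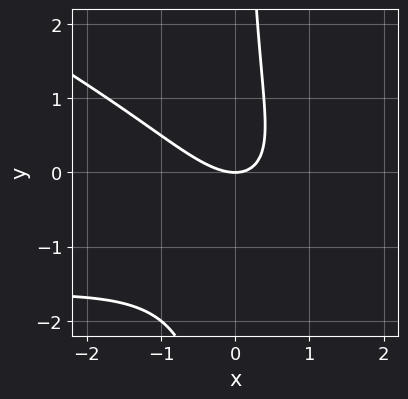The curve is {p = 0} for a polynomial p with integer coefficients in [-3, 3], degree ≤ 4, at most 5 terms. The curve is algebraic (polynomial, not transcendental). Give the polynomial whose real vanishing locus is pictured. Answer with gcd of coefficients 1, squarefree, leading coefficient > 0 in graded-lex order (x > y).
x^2*y + 2*x*y^2 + 2*x^2 + 2*x*y - 2*y

(a) Degree: the shape is more complex than any degree-2 curve, so deg p = 3.
(b) Checking where it meets the axes: it crosses the x-axis at the gridline x = 0; it crosses the y-axis at the gridline y = 0.
(c) Matching integer coefficients to the picture gives p.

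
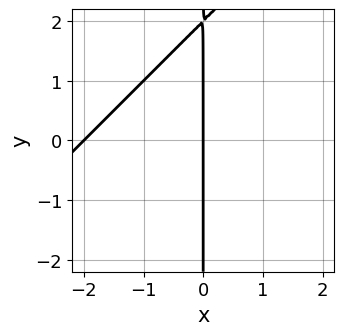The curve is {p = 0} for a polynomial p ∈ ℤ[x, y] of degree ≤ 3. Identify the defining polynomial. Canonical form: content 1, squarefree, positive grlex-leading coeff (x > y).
x^2 - x*y + 2*x

First, degree: the shape is more complex than any degree-1 curve, so deg p = 2.
Next, reading off the gridlines: the visible y-axis segment lies entirely on the curve; among the integer gridlines, it crosses the x-axis at x ∈ {-2, 0}.
Finally, putting this together gives p.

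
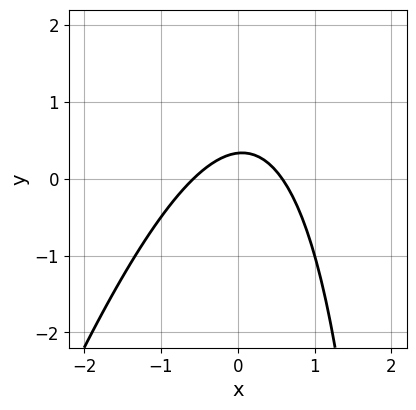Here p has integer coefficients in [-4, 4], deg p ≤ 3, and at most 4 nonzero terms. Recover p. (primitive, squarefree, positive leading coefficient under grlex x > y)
3*x^2 - x*y + 3*y - 1

deg p = 2.
Matching integer coefficients to the picture gives p.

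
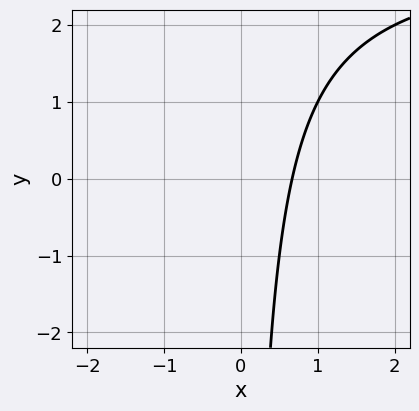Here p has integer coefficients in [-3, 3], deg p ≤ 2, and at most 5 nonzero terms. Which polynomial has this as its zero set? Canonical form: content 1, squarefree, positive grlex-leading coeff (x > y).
x*y - 3*x + 2

Degree: a generic line meets the curve in up to 2 points, so deg p = 2.
Observable constraints: no y-intercept at any integer in the box.
The integer polynomial consistent with all of this is the stated p.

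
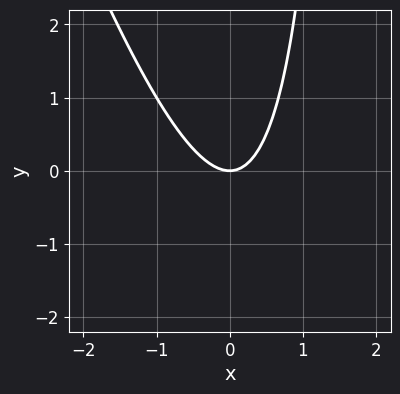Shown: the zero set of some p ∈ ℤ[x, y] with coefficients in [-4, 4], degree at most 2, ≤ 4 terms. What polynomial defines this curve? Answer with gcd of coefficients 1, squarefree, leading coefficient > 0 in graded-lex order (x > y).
(a) The degree is 2 — a generic line meets the curve in up to 2 points.
(b) From the visible intercepts: one x-axis crossing is at x = 0; it crosses the y-axis at the gridline y = 0.
(c) The integer polynomial consistent with all of this is the stated p.

3*x^2 + x*y - 2*y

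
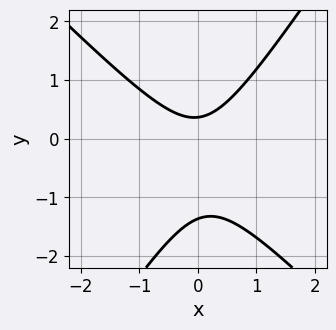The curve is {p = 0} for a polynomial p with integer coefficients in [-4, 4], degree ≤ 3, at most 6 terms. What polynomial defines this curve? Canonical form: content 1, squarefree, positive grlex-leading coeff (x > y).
3*x^2 + x*y - 2*y^2 - 2*y + 1

deg p = 2.
Observable constraints: no x-intercept at any integer in the box.
The integer polynomial consistent with all of this is the stated p.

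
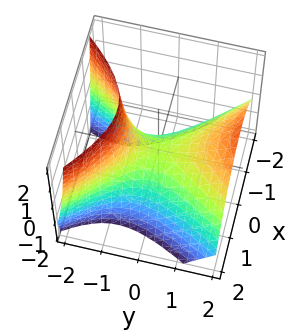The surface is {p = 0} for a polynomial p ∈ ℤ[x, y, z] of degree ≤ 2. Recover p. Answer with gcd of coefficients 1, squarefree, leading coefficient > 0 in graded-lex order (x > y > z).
3*x^2 + x*y - 2*y^2 + 2*y*z + 3*z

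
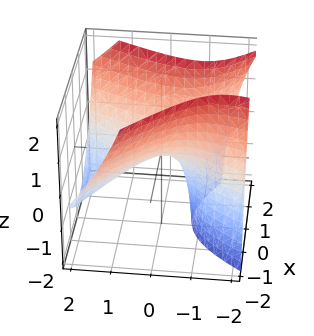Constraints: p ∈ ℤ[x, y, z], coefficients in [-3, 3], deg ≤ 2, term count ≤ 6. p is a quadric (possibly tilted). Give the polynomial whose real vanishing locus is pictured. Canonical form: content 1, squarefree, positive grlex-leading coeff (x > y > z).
Degree: a generic line meets the surface in up to 2 points, so deg p = 2.
Against the integer gridlines: it meets the z-axis at z = 0 (among the integer gridlines); it crosses the x-axis at the gridline x = 0.
Together with the visible shape, these determine p as stated.

3*x^2 + 2*x*y - 2*y^2 - 3*y*z - 3*z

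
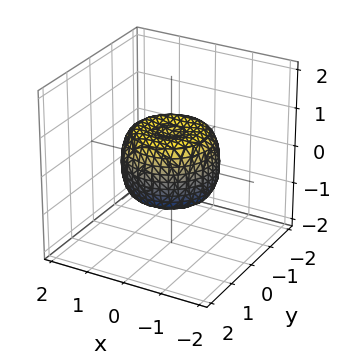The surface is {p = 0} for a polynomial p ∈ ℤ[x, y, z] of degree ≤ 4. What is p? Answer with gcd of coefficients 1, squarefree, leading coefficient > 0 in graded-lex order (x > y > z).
2*x^4 + 4*x^2*y^2 + 2*y^4 - 2*x^2 - 2*y^2 + 2*z^2 - 1

Degree: the shape is more complex than any degree-3 surface, so deg p = 4.
Symmetries: rotational symmetry about the z-axis ⇒ p depends on x, y only through x² + y².
Reading off the gridlines: a circular section at z = 0 has radius between 1 and 2.
Solving for integer coefficients yields p as stated.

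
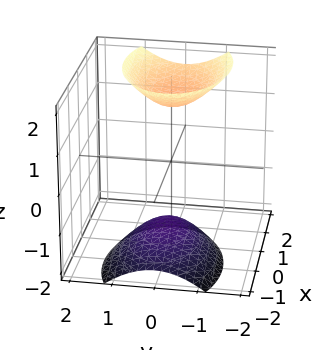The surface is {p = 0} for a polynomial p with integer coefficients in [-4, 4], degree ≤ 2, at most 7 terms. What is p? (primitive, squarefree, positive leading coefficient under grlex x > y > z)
x^2 - x*z + 2*y^2 - z^2 + 2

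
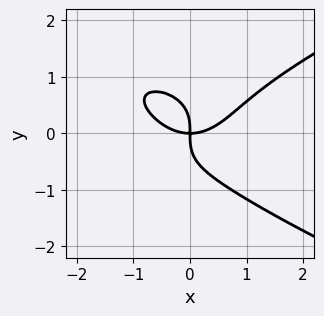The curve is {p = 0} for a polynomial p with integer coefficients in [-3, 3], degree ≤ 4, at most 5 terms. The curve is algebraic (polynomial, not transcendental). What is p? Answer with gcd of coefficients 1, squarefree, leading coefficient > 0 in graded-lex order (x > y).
3*y^4 - 2*x^3 + 3*x*y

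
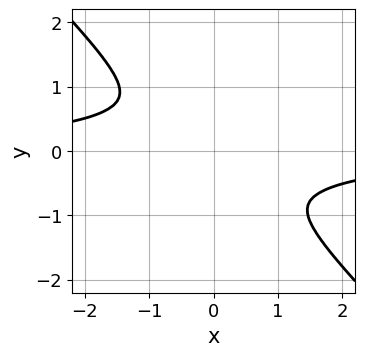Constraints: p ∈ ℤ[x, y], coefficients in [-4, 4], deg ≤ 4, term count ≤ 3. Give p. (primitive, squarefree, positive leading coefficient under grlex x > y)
First, the degree is 4 — a generic line meets the curve in up to 4 points.
Finally, putting this together gives p.

x^3*y + y^4 + x^2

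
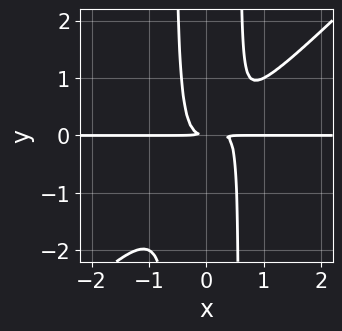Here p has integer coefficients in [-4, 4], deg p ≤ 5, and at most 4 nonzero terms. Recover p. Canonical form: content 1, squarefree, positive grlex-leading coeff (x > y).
3*x^3*y - 3*x^2*y^2 - x^2*y + y^2

First, deg p = 4. No degree-3 curve has this shape.
Then, reading off the gridlines: the visible x-axis segment lies entirely on the curve.
Finally, these observations pin down the coefficients.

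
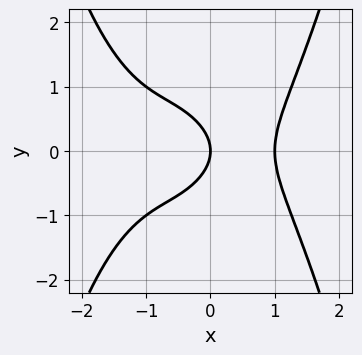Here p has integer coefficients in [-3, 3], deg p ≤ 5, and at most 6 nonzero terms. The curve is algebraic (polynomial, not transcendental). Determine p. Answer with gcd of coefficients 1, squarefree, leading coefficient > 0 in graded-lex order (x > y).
x^4 + x^3 - 2*y^2 - 2*x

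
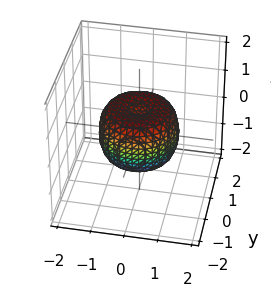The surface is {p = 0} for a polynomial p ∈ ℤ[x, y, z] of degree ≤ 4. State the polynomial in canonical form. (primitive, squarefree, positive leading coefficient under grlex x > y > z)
2*x^4 + 4*x^2*y^2 + 2*y^4 - 2*x^2 - 2*y^2 + 2*z^2 - 1

(a) Degree: a generic line meets the surface in up to 4 points, so deg p = 4.
(b) Symmetry: the z-axis is an axis of rotation, so x and y enter only as x² + y².
(c) Checking where it meets the axes: a circular section at z = 0 has radius between 1 and 2.
(d) Fitting integer coefficients to these (and the overall shape) gives p.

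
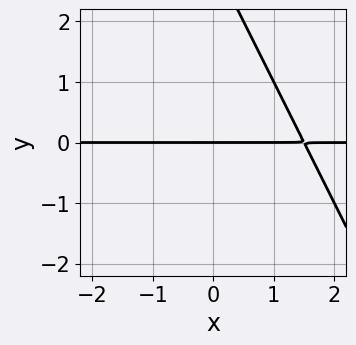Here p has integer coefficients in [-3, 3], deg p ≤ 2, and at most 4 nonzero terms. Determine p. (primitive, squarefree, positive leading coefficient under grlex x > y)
The degree is 2 — the shape is more complex than any degree-1 curve.
Reading off the gridlines: one y-axis crossing is at y = 0; every point of the x-axis in the box is on the curve.
Solving for integer coefficients yields p as stated.

2*x*y + y^2 - 3*y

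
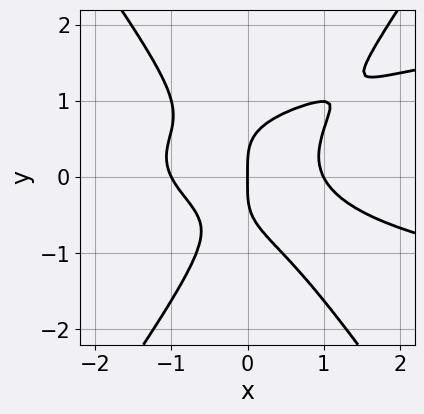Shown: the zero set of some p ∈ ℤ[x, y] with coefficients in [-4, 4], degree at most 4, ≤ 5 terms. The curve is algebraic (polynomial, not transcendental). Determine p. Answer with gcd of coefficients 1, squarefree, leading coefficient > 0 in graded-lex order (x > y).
2*x^2*y^2 - y^4 - x^3 - x^2*y + x

(a) deg p = 4.
(b) Reading off the gridlines: the x-axis gridline crossings are at x ∈ {-1, 0, 1}; it crosses the y-axis at the gridline y = 0.
(c) Fitting integer coefficients to these (and the overall shape) gives p.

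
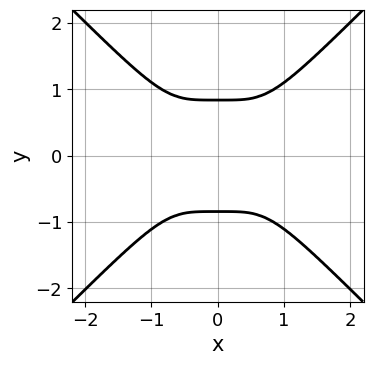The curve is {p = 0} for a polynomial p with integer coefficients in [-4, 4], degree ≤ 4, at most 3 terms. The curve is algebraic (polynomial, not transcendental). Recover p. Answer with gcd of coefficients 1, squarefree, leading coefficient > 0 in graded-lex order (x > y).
1. deg p = 4. A generic line meets the curve in up to 4 points.
2. Symmetries: it's symmetric under y → −y, forcing even powers of y; mirror symmetry x ↦ −x ⇒ only even powers of x.
3. From the visible intercepts: it misses every integer gridline on the x-axis.
4. Assembling these constraints gives the stated polynomial.

2*x^4 - 2*y^4 + 1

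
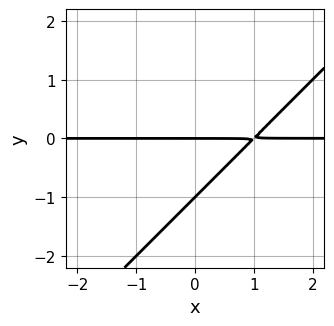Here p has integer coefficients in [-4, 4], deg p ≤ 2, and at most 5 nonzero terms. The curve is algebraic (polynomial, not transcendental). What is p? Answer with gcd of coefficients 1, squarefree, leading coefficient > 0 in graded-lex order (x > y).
deg p = 2.
Against the integer gridlines: every point of the x-axis in the box is on the curve; among the integer gridlines, it crosses the y-axis at y ∈ {-1, 0}.
Matching integer coefficients to the picture gives p.

x*y - y^2 - y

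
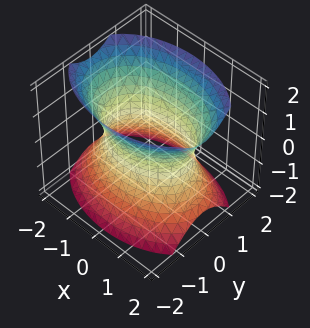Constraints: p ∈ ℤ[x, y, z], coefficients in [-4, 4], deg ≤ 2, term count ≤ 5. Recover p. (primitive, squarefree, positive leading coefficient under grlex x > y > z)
The degree is 2 — one connected sheet with a waist; a quadric.
Symmetries: mirror symmetry x ↦ −x ⇒ only even powers of x; the y ↦ −y reflection is a symmetry, so y appears only in even powers; the z ↦ −z reflection is a symmetry, so z appears only in even powers.
Against the integer gridlines: the y-axis gridline crossings are at y ∈ {-1, 1}; the surface avoids every integer z-axis point in the box.
Putting this together gives p.

x^2 + 2*y^2 - z^2 - 2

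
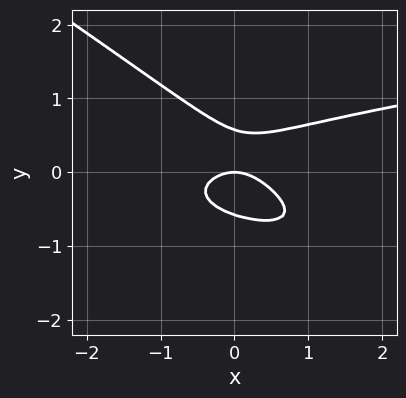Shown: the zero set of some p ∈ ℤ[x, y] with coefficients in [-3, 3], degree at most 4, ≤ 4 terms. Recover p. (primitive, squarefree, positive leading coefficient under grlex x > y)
2*x*y^2 + 3*y^3 - x^2 - y

Degree: no degree-2 curve has this shape, so deg p = 3.
Observable constraints: it meets the x-axis at x = 0 (among the integer gridlines); it meets the y-axis at y = 0 (among the integer gridlines).
Matching integer coefficients to the picture gives p.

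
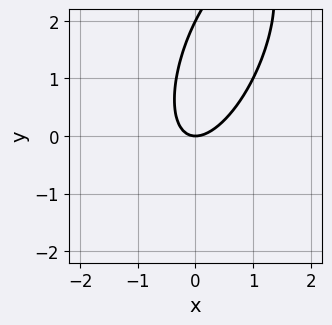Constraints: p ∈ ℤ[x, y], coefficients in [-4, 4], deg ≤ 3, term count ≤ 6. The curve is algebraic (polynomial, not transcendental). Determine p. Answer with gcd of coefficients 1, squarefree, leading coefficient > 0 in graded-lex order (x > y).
(a) Degree: a generic line meets the curve in up to 2 points, so deg p = 2.
(b) Reading off the gridlines: it crosses the x-axis at the gridline x = 0; the y-axis gridline crossings are at y ∈ {0, 2}.
(c) Matching integer coefficients to the picture gives p.

3*x^2 - 2*x*y + y^2 - 2*y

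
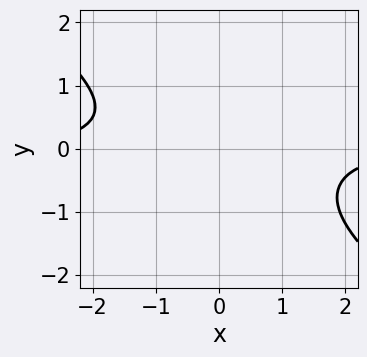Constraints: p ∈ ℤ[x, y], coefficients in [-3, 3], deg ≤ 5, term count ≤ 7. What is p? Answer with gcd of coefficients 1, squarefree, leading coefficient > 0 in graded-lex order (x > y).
x^3*y + 2*y^4 + y^3 + 3*y^2 + 3

1. Degree: a generic line meets the curve in up to 4 points, so deg p = 4.
2. Checking where it meets the axes: it misses every integer gridline on the x-axis; no y-intercept at any integer in the box.
3. Putting this together gives p.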